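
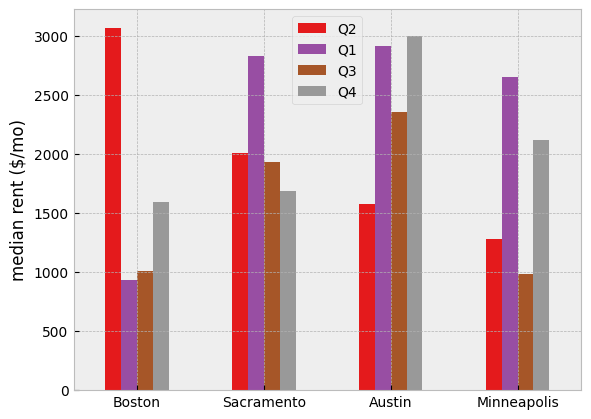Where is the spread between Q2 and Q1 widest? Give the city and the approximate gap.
Boston: Q2 ≈ 3000, Q1 ≈ 1000 → gap ≈ 2000. Next-largest (Minneapolis) is only ≈ 1000.

Boston, ≈ 2000 $/mo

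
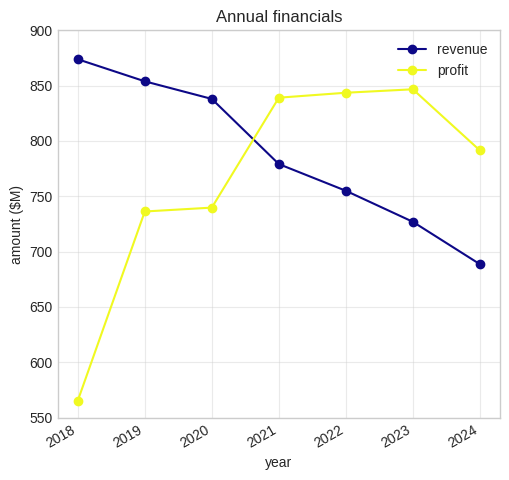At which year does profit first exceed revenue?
2021

2020: profit ≈ 750 vs revenue ≈ 850 (not yet); 2021: profit ≈ 850 vs revenue ≈ 800 (first crossover).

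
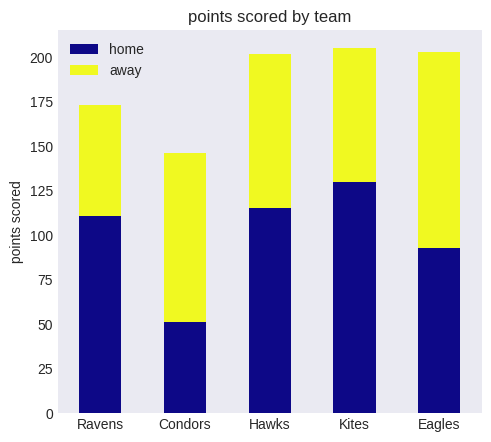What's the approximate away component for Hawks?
away top ≈ 200, bottom ≈ 120; segment ≈ 80.

≈ 80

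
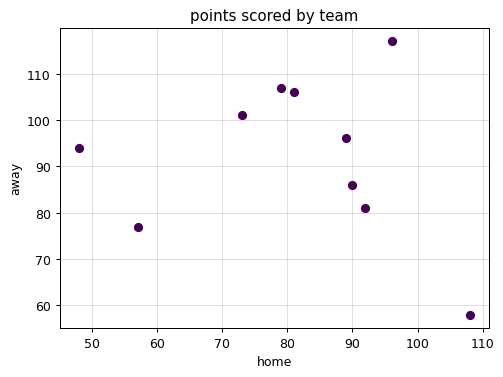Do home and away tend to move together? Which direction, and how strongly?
Points are roughly uncorrelated; weak (|r| ≈ 0.2).

no clear correlation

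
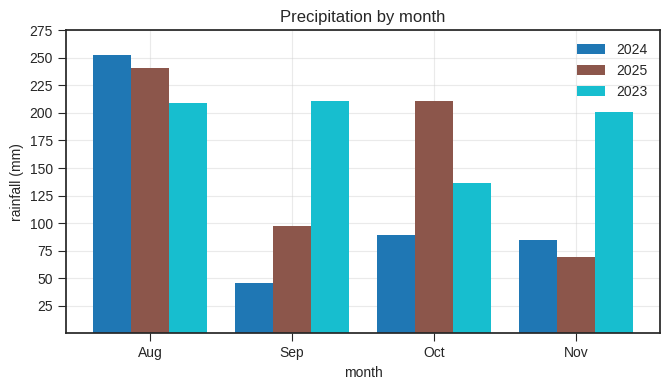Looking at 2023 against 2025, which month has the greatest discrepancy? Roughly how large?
Nov, ≈ 125 mm

Nov: 2023 ≈ 200, 2025 ≈ 75 → gap ≈ 125. Next-largest (Sep) is only ≈ 100.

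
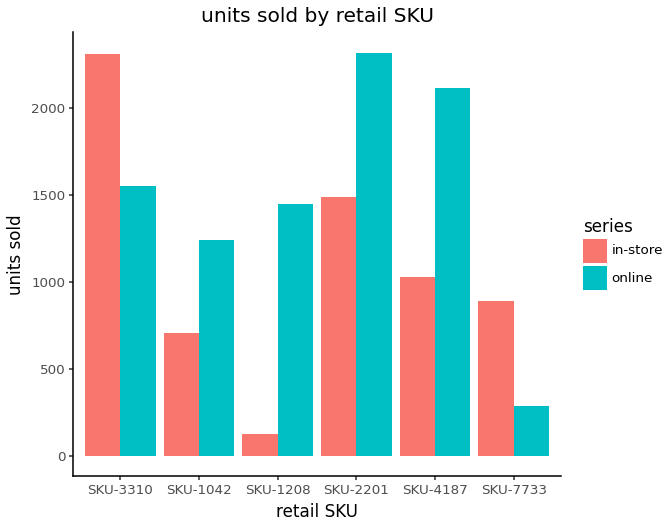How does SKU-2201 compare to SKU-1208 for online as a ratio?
SKU-2201 ≈ 2400, SKU-1208 ≈ 1400; 2400/1400 ≈ 1.71.

≈ 1.71×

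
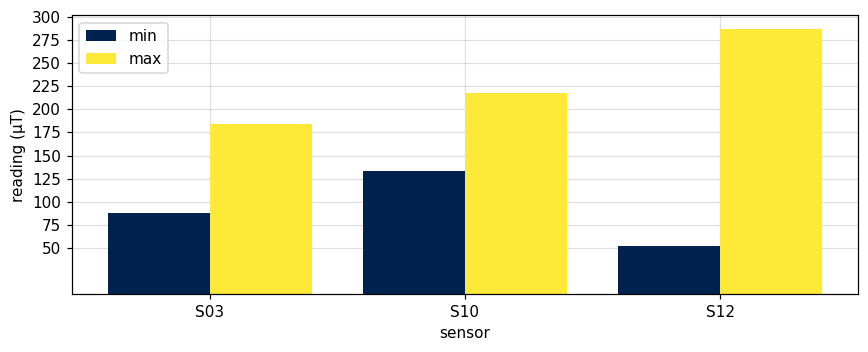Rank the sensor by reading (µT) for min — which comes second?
Top 3 for min: S10 ≈ 125, S03 ≈ 75, S12 ≈ 50.

S03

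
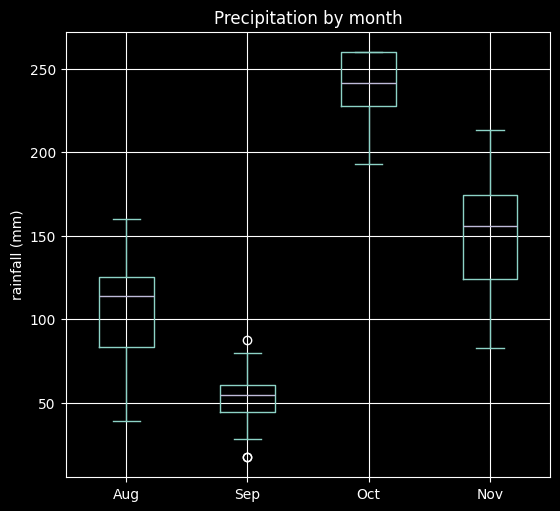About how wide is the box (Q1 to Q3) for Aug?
Q3 ≈ 120, Q1 ≈ 80; IQR ≈ 40.

≈ 40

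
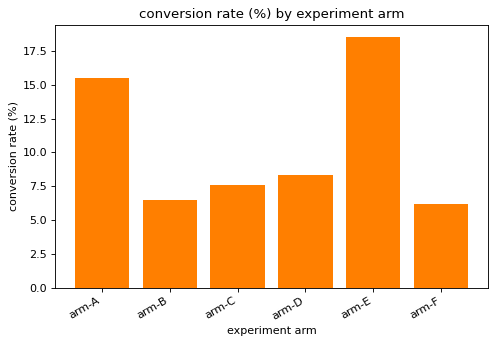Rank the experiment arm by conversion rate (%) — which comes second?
Top 3: arm-E ≈ 18, arm-A ≈ 16, arm-D ≈ 8.

arm-A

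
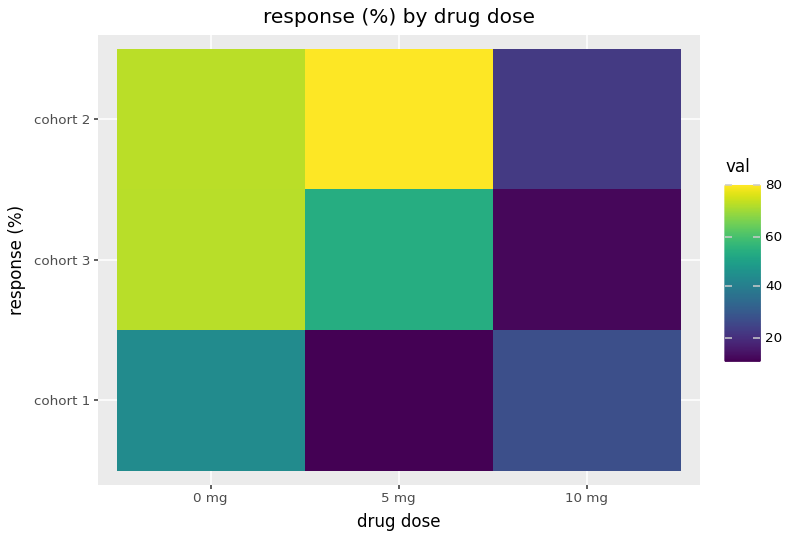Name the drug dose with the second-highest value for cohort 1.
10 mg

Top 3 for cohort 1: 0 mg ≈ 40, 10 mg ≈ 30, 5 mg ≈ 10.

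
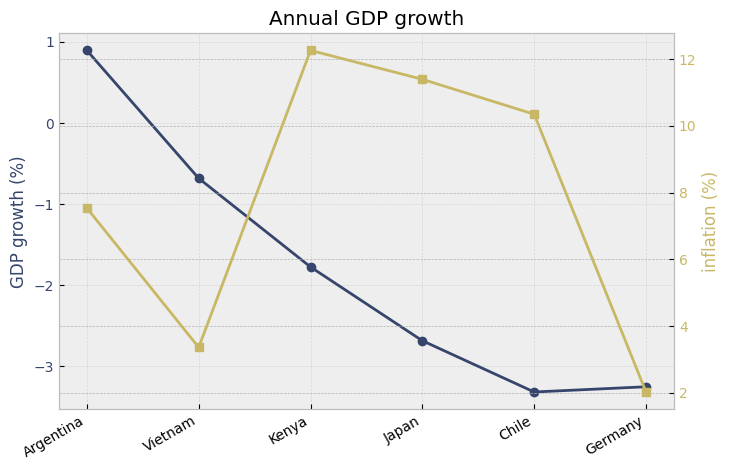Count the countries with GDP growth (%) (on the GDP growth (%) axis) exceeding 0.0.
1

Above 0.0: Argentina.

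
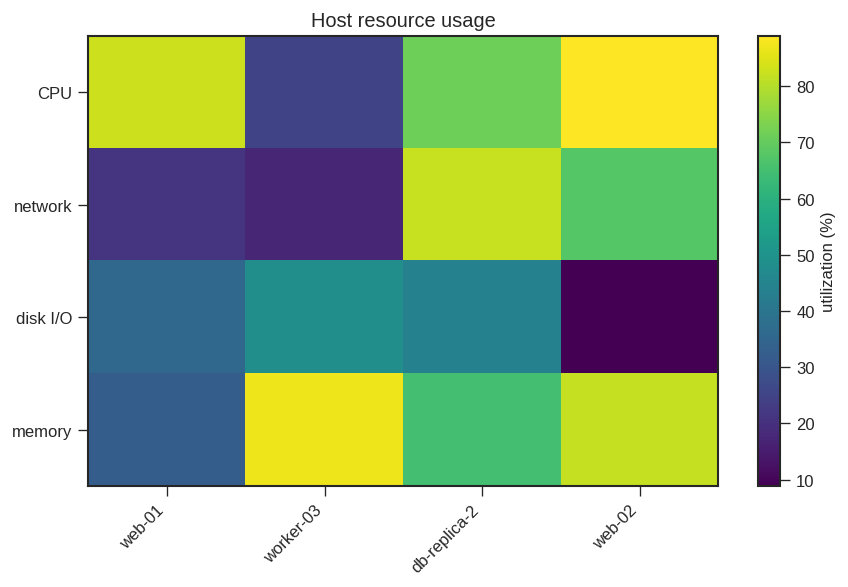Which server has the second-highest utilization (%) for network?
web-02

Top 3 for network: db-replica-2 ≈ 80, web-02 ≈ 70, web-01 ≈ 20.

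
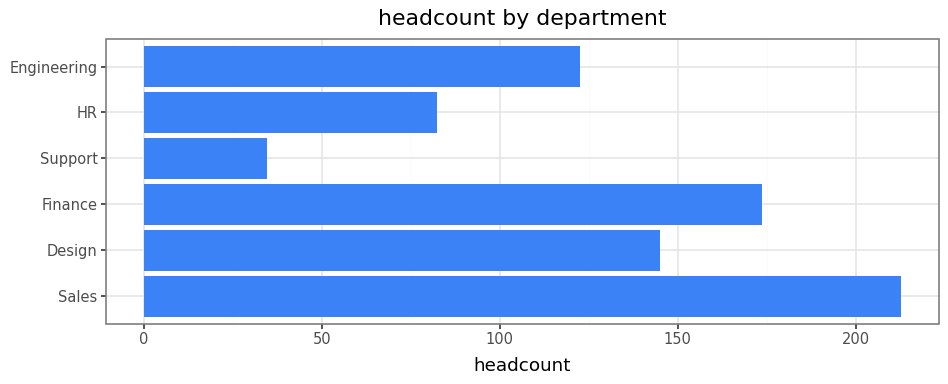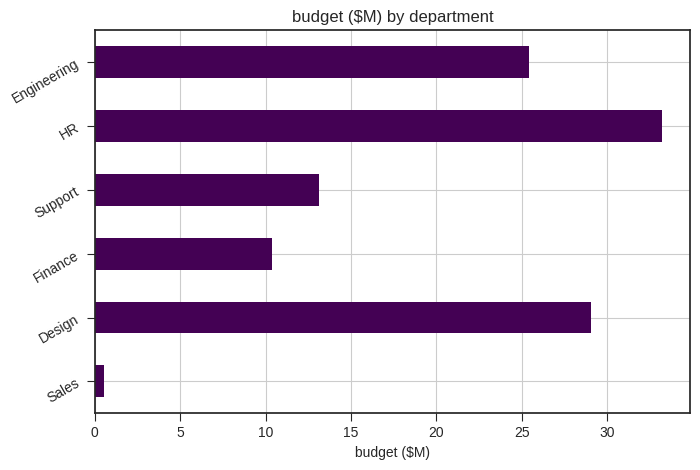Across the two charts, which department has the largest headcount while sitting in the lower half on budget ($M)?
Sales

Chart 2 median budget ($M) ≈ 20; below-median departments: Sales, Finance, Support. Among those, Sales has the highest headcount (≈ 220).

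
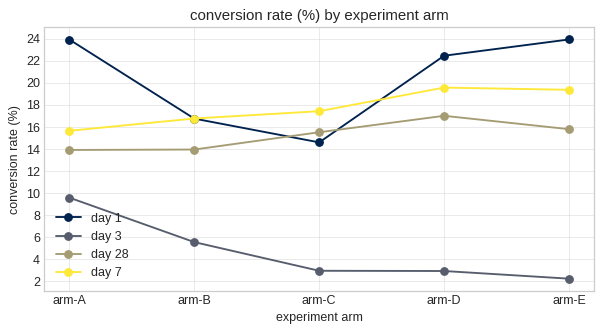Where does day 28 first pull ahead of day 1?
arm-B: day 28 ≈ 14 vs day 1 ≈ 16 (not yet); arm-C: day 28 ≈ 16 vs day 1 ≈ 14 (first crossover).

arm-C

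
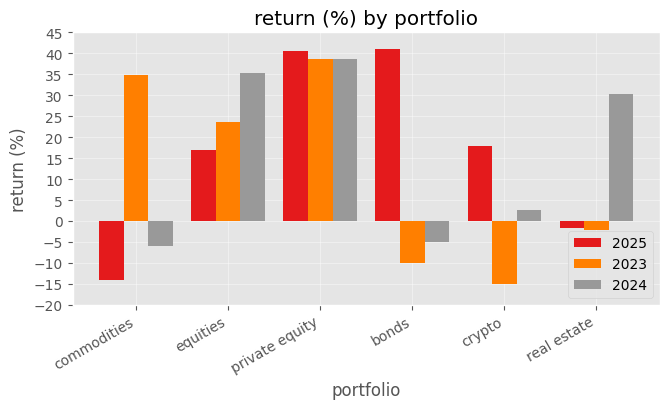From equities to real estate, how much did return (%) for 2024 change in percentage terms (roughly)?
equities ≈ 35, real estate ≈ 30; (30 − 35) / 35 ≈ -14.3%.

≈ -14.3%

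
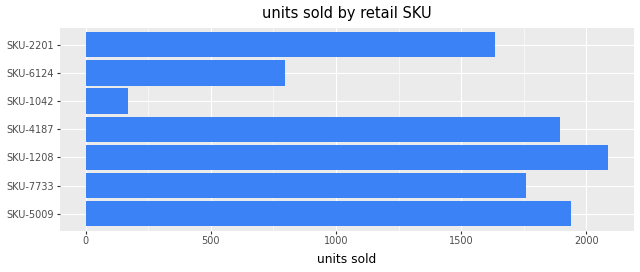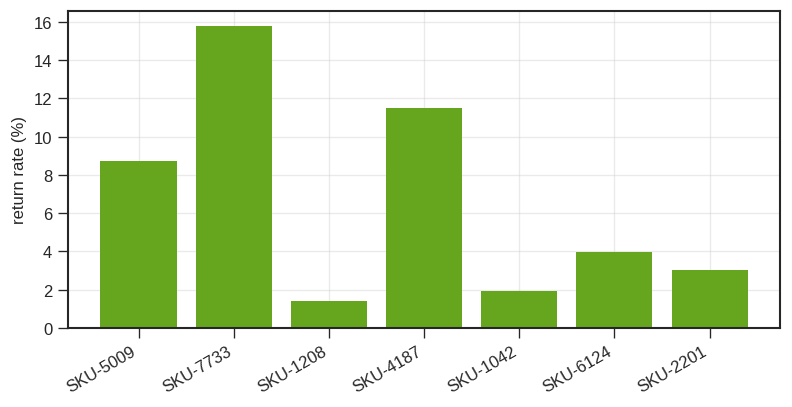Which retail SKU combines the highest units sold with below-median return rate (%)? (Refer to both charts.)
Chart 2 median return rate (%) ≈ 4; below-median retail SKUs: SKU-1208, SKU-1042, SKU-2201. Among those, SKU-1208 has the highest units sold (≈ 2000).

SKU-1208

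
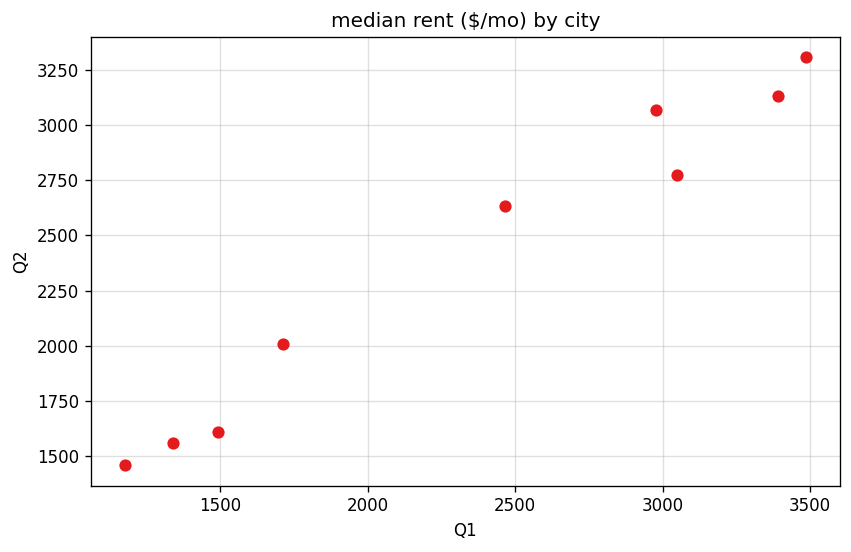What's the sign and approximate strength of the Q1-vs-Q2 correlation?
Points are positively correlated; strong (|r| ≈ 1.0).

positive, strong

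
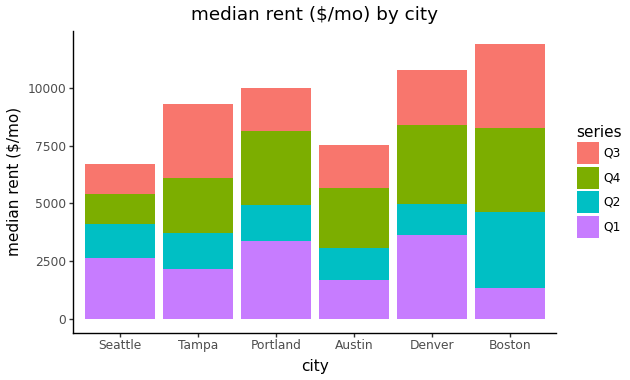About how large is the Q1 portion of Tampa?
Q1 top ≈ 2000, bottom ≈ 0; segment ≈ 2000.

≈ 2000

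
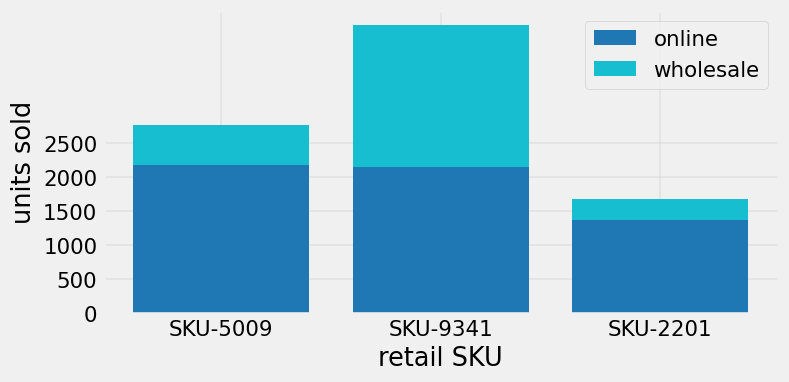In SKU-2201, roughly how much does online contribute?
online top ≈ 1500, bottom ≈ 0; segment ≈ 1500.

≈ 1500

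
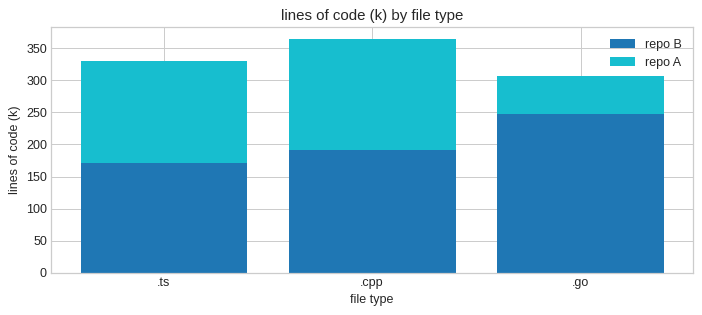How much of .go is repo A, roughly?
≈ 50

repo A top ≈ 300, bottom ≈ 250; segment ≈ 50.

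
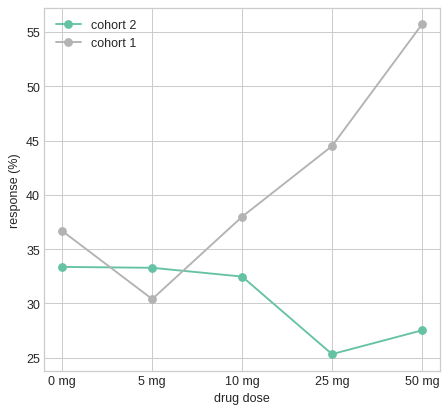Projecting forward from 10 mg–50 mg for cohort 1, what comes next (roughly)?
≈ 62.5

Last three: 40, 45, 55 → slope ≈ 7.5/step → next ≈ 62.5.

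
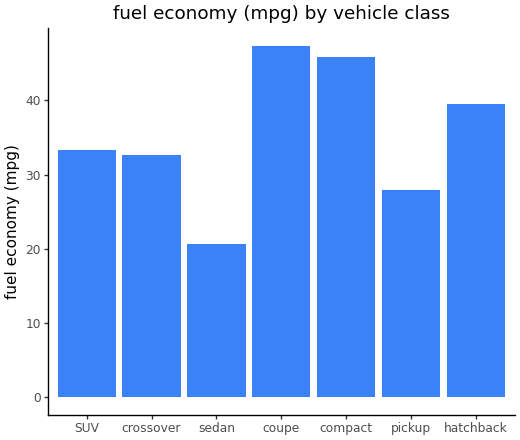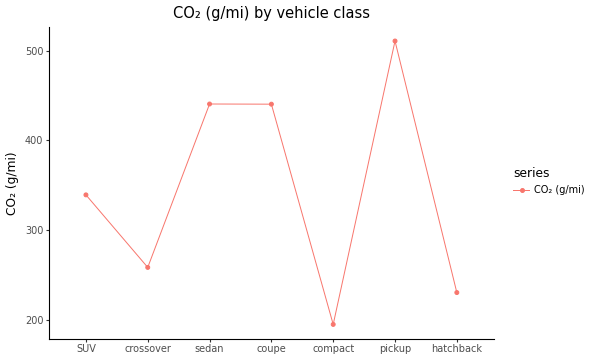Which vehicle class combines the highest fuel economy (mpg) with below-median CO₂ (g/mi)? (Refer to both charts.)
Chart 2 median CO₂ (g/mi) ≈ 350; below-median vehicle classes: crossover, compact, hatchback. Among those, compact has the highest fuel economy (mpg) (≈ 45).

compact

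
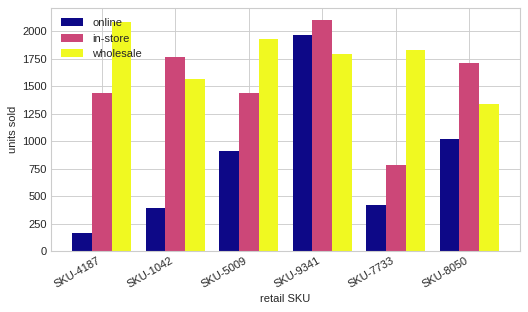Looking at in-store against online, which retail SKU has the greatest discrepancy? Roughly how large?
SKU-1042, ≈ 1400

SKU-1042: in-store ≈ 1800, online ≈ 400 → gap ≈ 1400. Next-largest (SKU-4187) is only ≈ 1200.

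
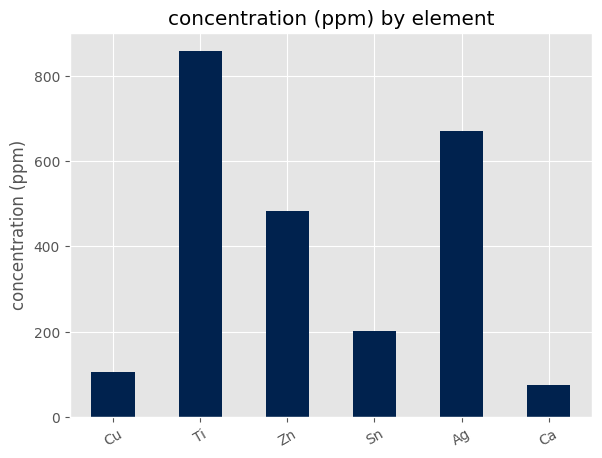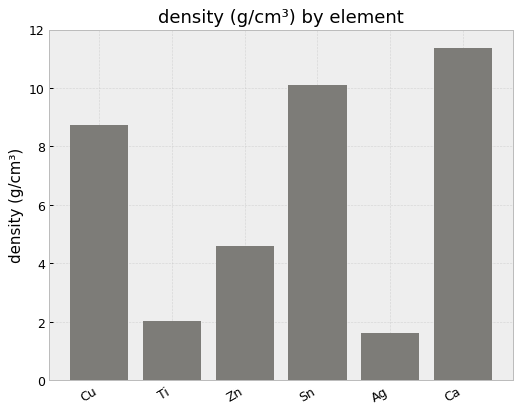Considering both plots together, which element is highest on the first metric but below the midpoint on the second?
Ti

Chart 2 median density (g/cm³) ≈ 6; below-median elements: Ti, Zn, Ag. Among those, Ti has the highest concentration (ppm) (≈ 900).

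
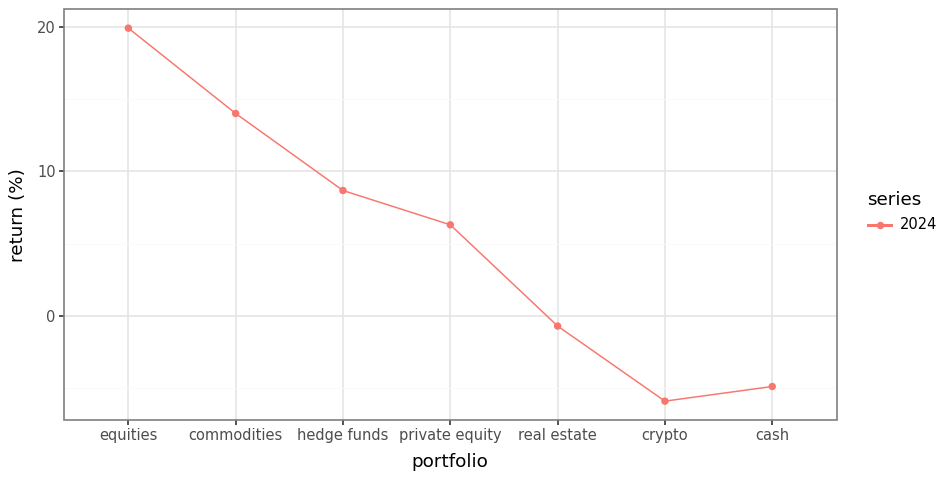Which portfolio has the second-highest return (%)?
commodities

Top 3: equities ≈ 20, commodities ≈ 15, hedge funds ≈ 10.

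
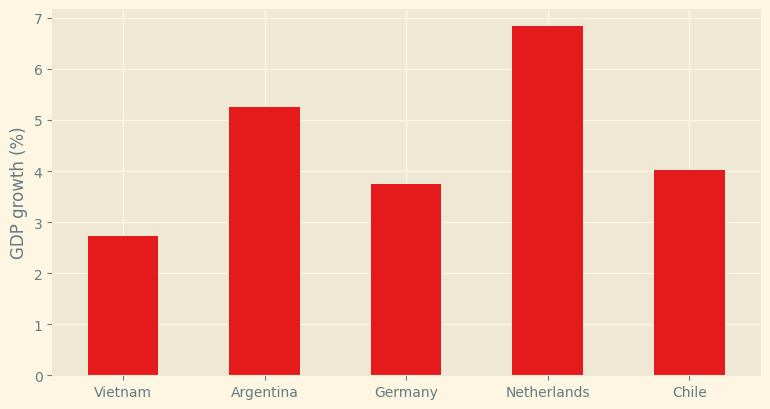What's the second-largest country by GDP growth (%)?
Argentina

Top 3: Netherlands ≈ 7, Argentina ≈ 5, Chile ≈ 4.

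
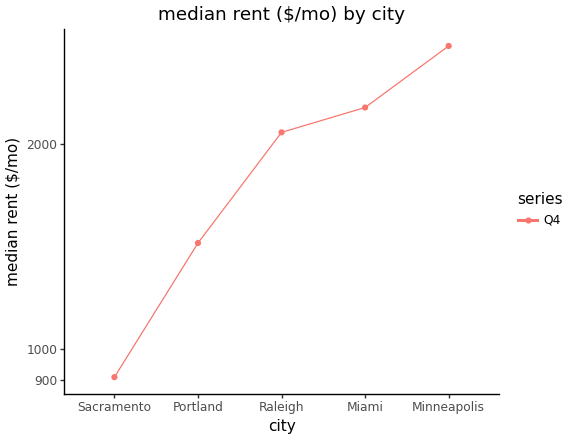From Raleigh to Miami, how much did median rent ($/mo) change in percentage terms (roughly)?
≈ +10%

Raleigh ≈ 2000, Miami ≈ 2200; (2200 − 2000) / 2000 ≈ +10%.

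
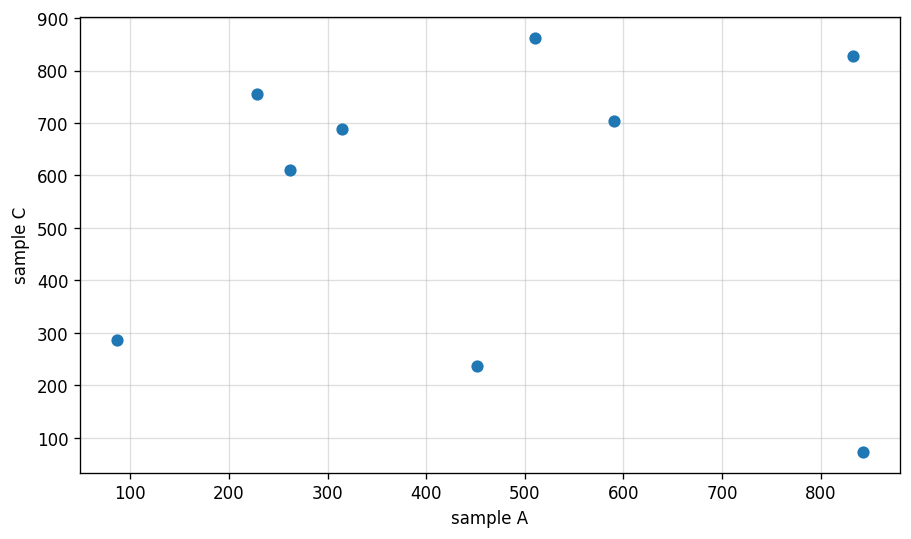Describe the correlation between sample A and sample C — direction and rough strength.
no clear correlation

Points are roughly uncorrelated; weak (|r| ≈ 0.0).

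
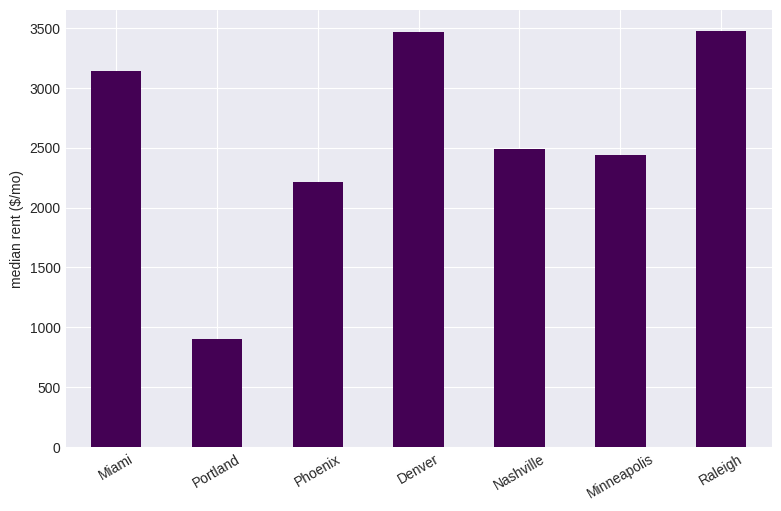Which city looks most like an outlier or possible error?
Portland

Portland ≈ 1000; the rest sit between ≈ 2000 and ≈ 3500.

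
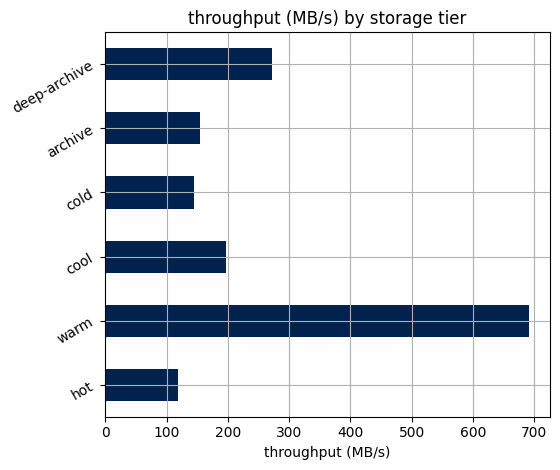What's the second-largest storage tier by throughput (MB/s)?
Top 3: warm ≈ 700, deep-archive ≈ 300, cool ≈ 200.

deep-archive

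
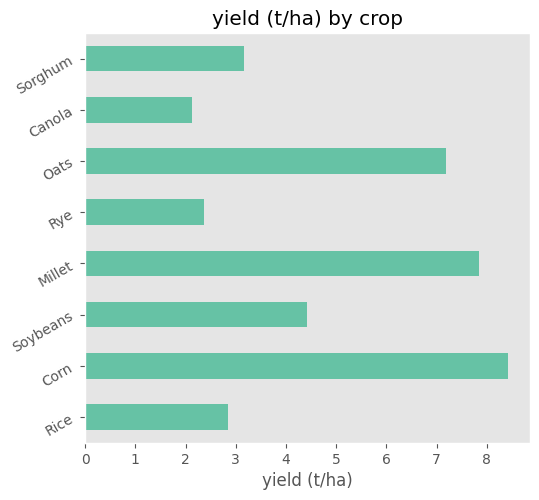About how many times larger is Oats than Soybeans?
≈ 1.75×

Oats ≈ 7, Soybeans ≈ 4; 7/4 ≈ 1.75.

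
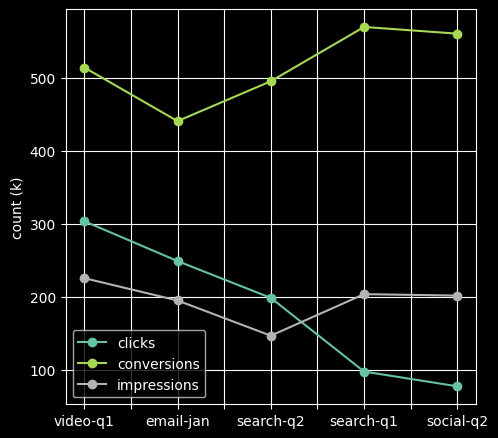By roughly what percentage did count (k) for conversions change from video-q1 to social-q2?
video-q1 ≈ 500, social-q2 ≈ 550; (550 − 500) / 500 ≈ +10%.

≈ +10%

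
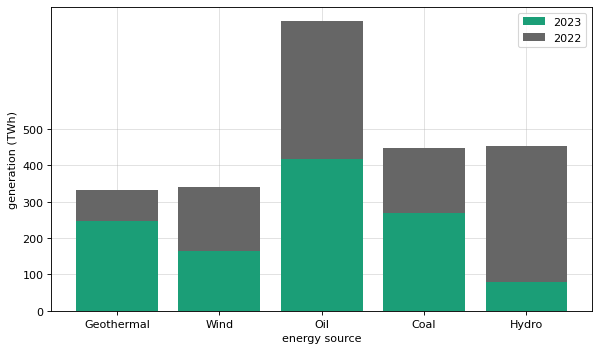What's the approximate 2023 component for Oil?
2023 top ≈ 400, bottom ≈ 0; segment ≈ 400.

≈ 400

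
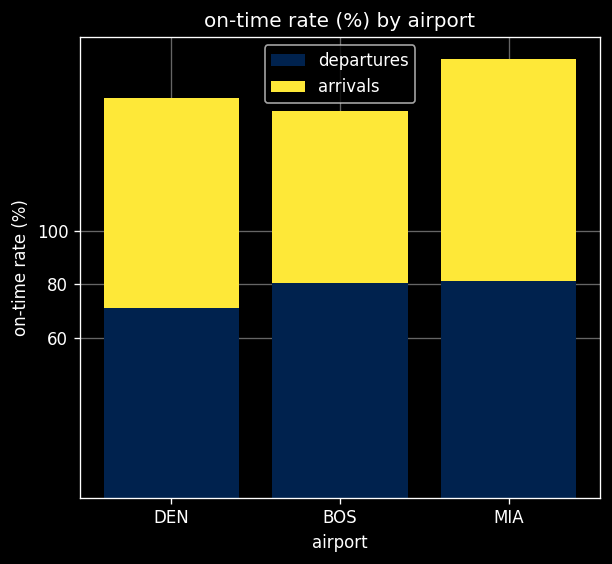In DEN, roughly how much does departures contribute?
≈ 80

departures top ≈ 80, bottom ≈ 0; segment ≈ 80.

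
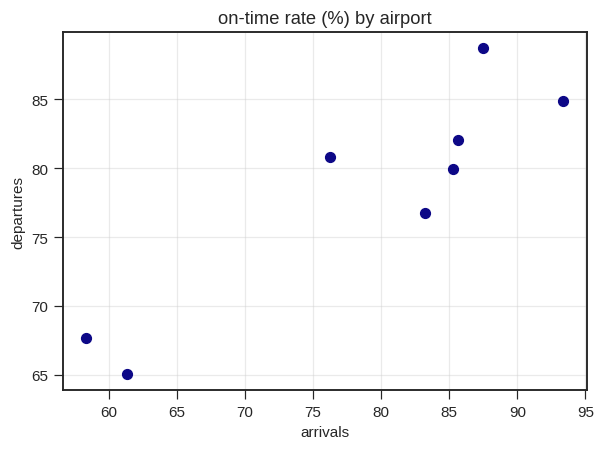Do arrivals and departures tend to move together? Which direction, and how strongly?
positive, strong

Points are positively correlated; strong (|r| ≈ 0.9).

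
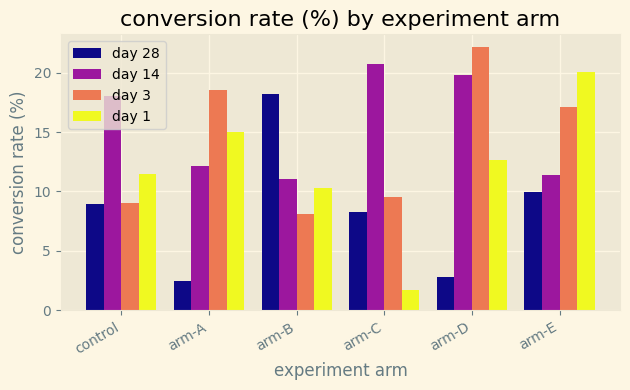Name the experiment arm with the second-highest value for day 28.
arm-E

Top 3 for day 28: arm-B ≈ 18, arm-E ≈ 10, control ≈ 8.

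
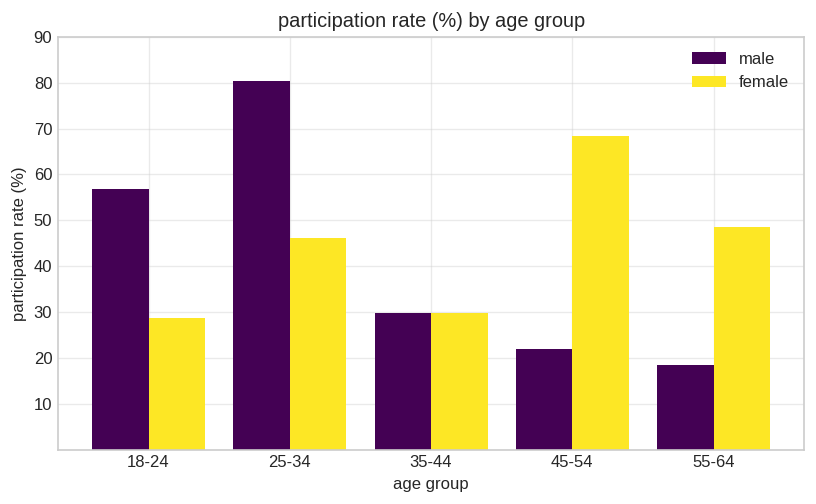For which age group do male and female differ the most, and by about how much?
45-54, ≈ 50 %

45-54: male ≈ 20, female ≈ 70 → gap ≈ 50. Next-largest (25-34) is only ≈ 30.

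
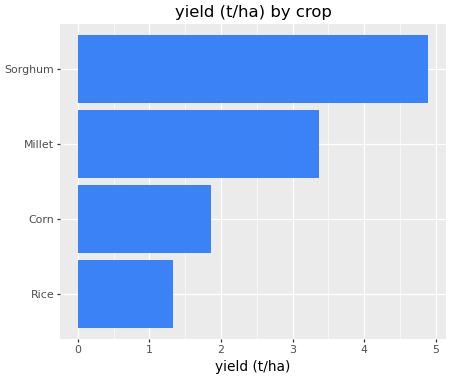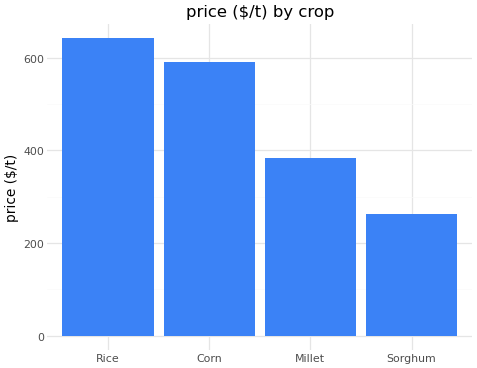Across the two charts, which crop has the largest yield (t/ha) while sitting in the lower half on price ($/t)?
Chart 2 median price ($/t) ≈ 500; below-median crops: Millet, Sorghum. Among those, Sorghum has the highest yield (t/ha) (≈ 5).

Sorghum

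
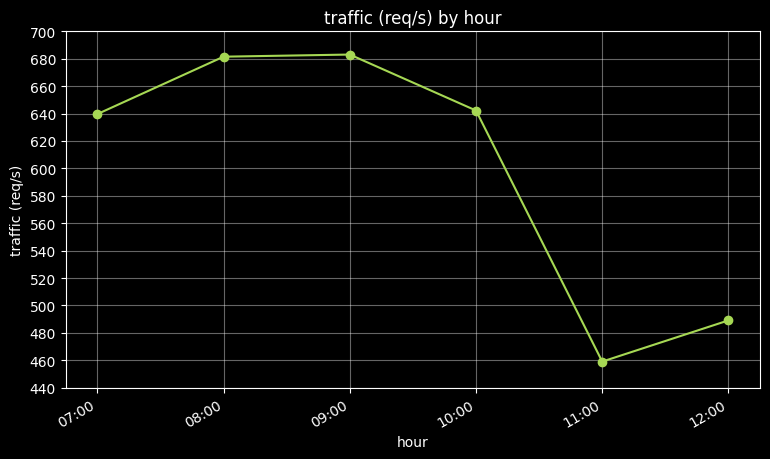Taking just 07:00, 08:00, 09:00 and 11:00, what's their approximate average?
(640 + 680 + 680 + 460) / 4 ≈ 615.

≈ 615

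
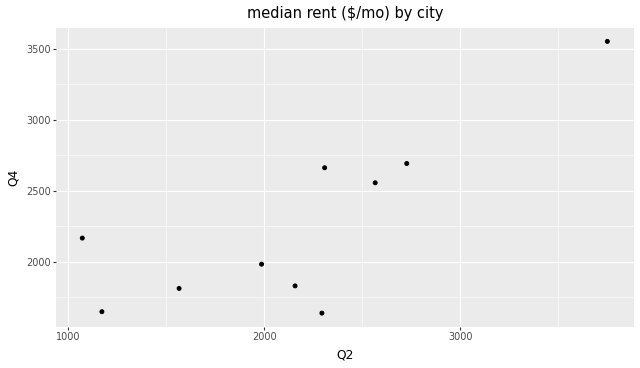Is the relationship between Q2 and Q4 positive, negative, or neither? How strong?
Points are positively correlated; strong (|r| ≈ 0.8).

positive, strong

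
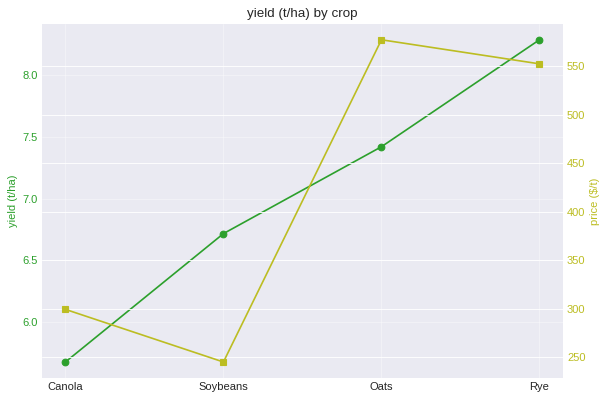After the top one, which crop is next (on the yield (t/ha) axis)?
Top 3 (on the yield (t/ha) axis): Rye ≈ 8.5, Oats ≈ 7.5, Soybeans ≈ 6.5.

Oats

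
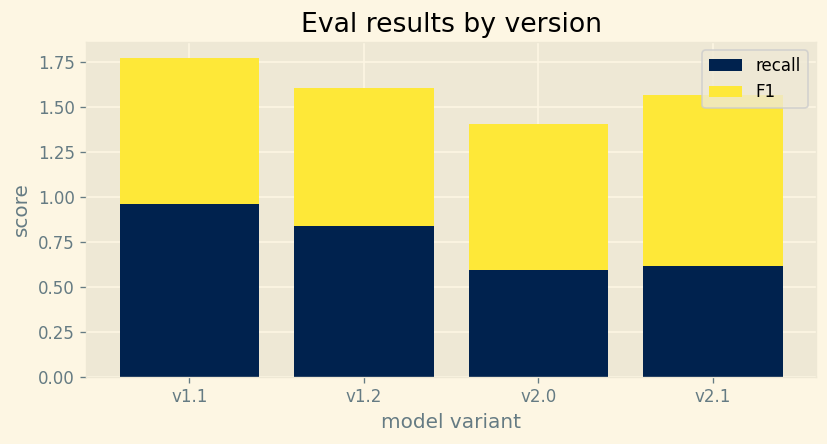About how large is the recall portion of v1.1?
≈ 1.0

recall top ≈ 1.0, bottom ≈ 0.0; segment ≈ 1.0.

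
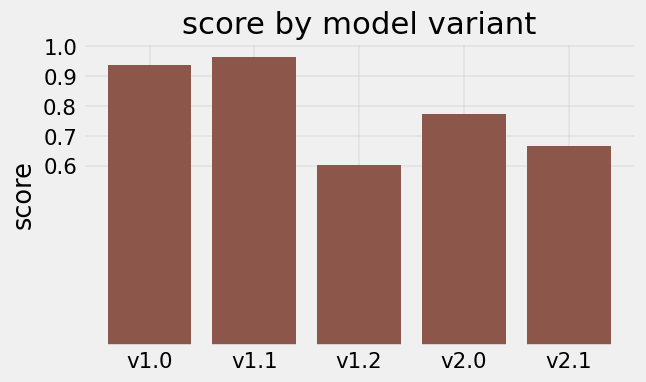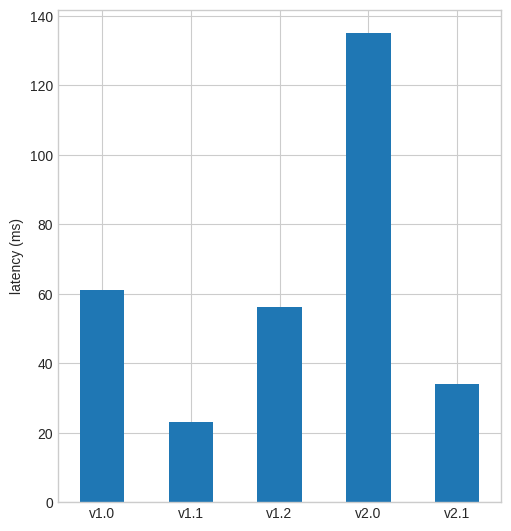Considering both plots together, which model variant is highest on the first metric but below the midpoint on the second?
Chart 2 median latency (ms) ≈ 60; below-median model variants: v1.1, v2.1. Among those, v1.1 has the highest score (≈ 1).

v1.1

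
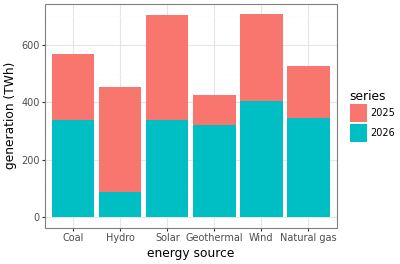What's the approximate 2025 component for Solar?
≈ 400

2025 top ≈ 700, bottom ≈ 300; segment ≈ 400.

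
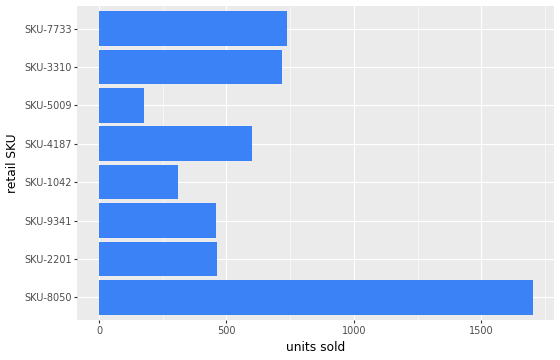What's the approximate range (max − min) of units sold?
≈ 1600

Max SKU-8050 ≈ 1800, min SKU-5009 ≈ 200; range ≈ 1600.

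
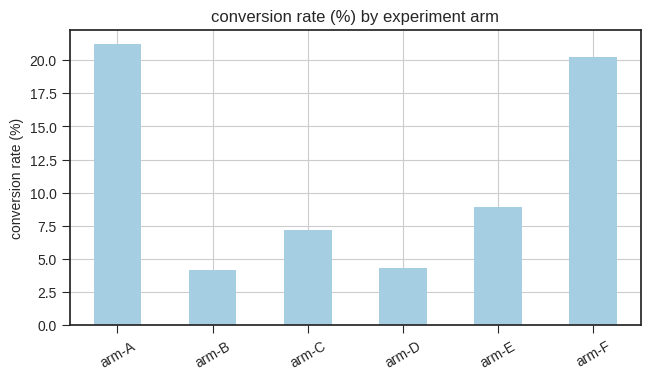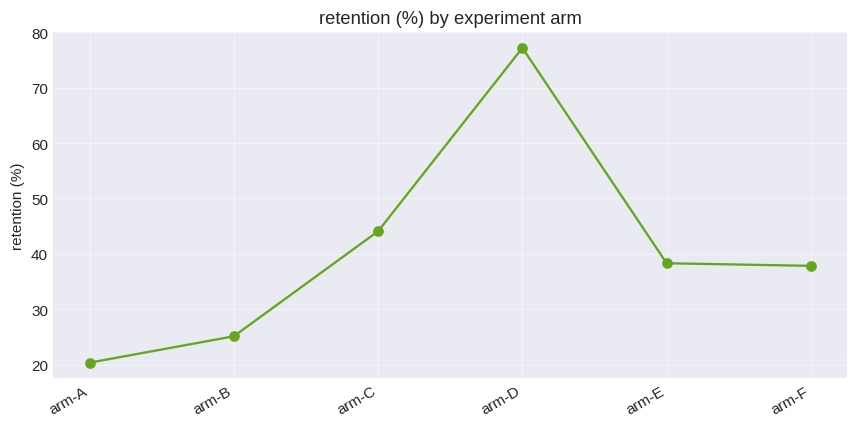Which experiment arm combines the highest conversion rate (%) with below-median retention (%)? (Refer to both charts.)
arm-A

Chart 2 median retention (%) ≈ 40; below-median experiment arms: arm-A, arm-B, arm-F. Among those, arm-A has the highest conversion rate (%) (≈ 22).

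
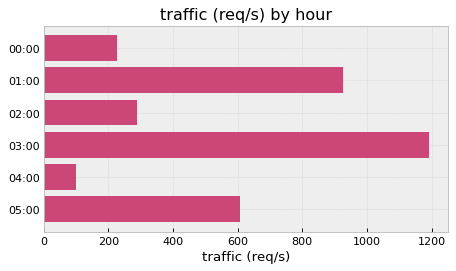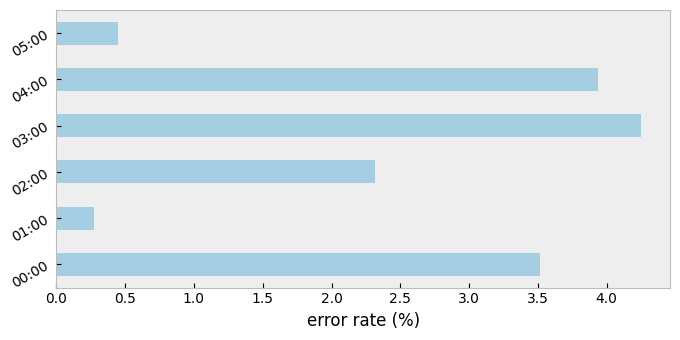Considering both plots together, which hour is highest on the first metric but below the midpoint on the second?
Chart 2 median error rate (%) ≈ 3; below-median hours: 01:00, 02:00, 05:00. Among those, 01:00 has the highest traffic (req/s) (≈ 1000).

01:00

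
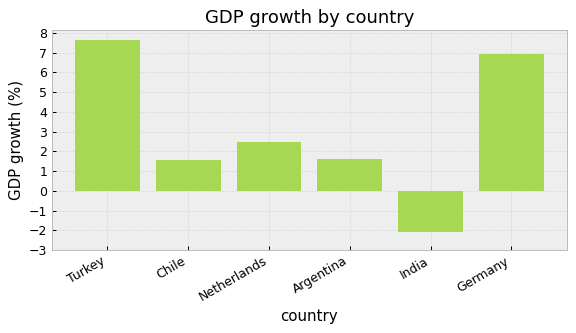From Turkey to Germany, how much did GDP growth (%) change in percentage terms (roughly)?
Turkey ≈ 8, Germany ≈ 7; (7 − 8) / 8 ≈ -12.5%.

≈ -12.5%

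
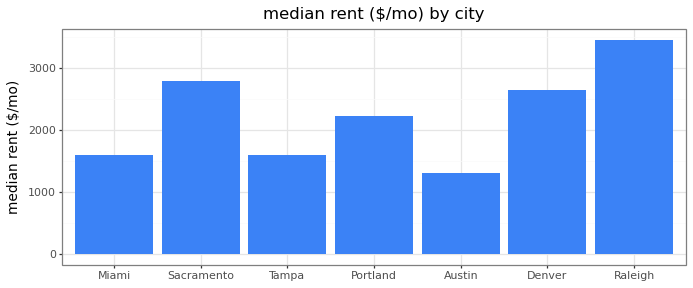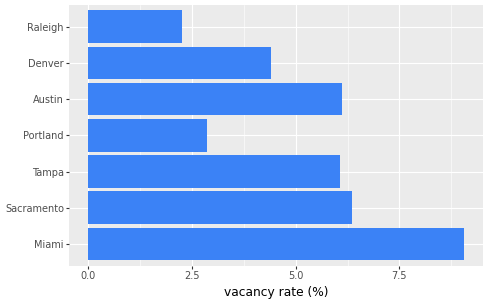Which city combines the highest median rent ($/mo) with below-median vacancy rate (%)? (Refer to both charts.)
Chart 2 median vacancy rate (%) ≈ 6; below-median cities: Portland, Denver, Raleigh. Among those, Raleigh has the highest median rent ($/mo) (≈ 3500).

Raleigh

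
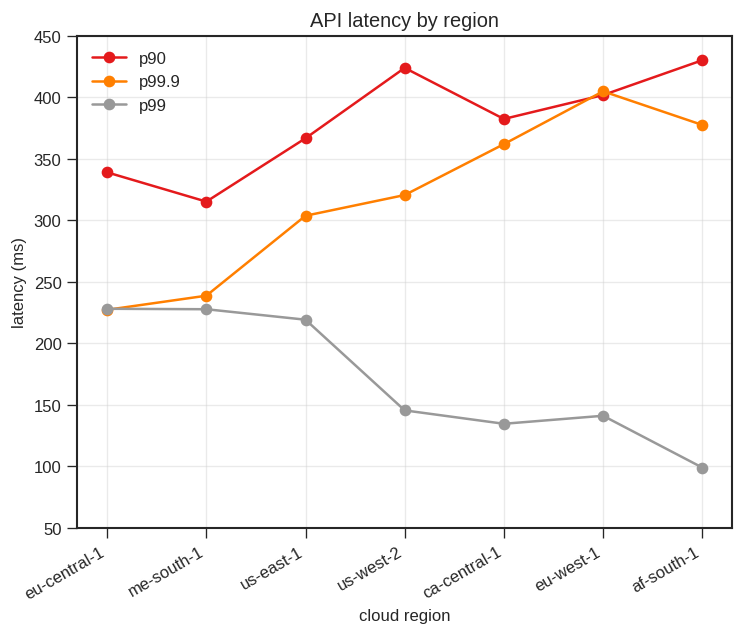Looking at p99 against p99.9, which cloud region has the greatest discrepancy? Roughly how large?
af-south-1, ≈ 300 ms

af-south-1: p99 ≈ 100, p99.9 ≈ 400 → gap ≈ 300. Next-largest (eu-west-1) is only ≈ 250.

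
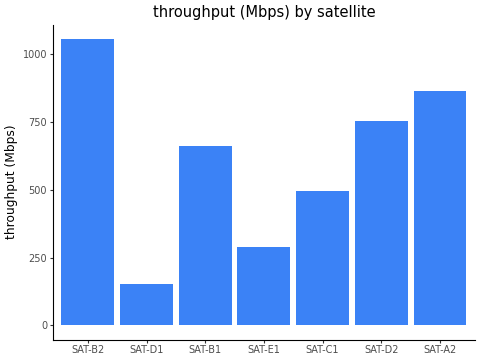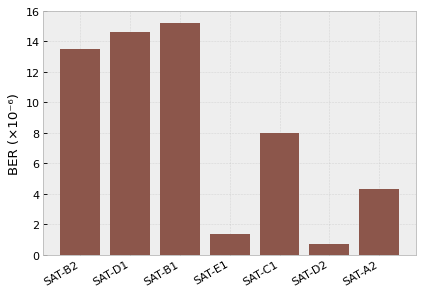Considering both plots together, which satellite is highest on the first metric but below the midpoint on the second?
Chart 2 median BER (×10⁻⁶) ≈ 8; below-median satellites: SAT-E1, SAT-D2, SAT-A2. Among those, SAT-A2 has the highest throughput (Mbps) (≈ 900).

SAT-A2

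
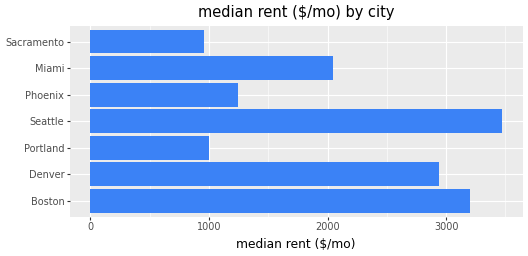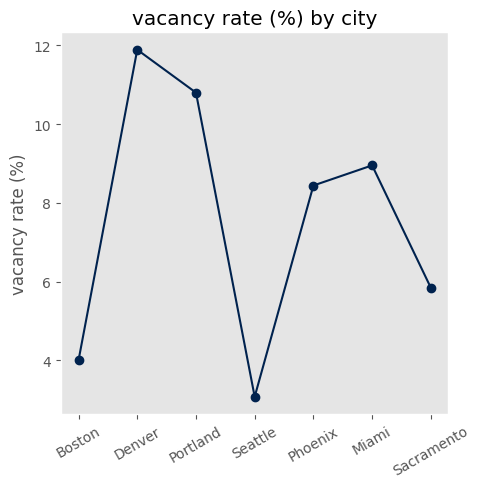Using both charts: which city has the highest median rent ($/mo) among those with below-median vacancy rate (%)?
Chart 2 median vacancy rate (%) ≈ 8; below-median cities: Boston, Seattle, Sacramento. Among those, Seattle has the highest median rent ($/mo) (≈ 3500).

Seattle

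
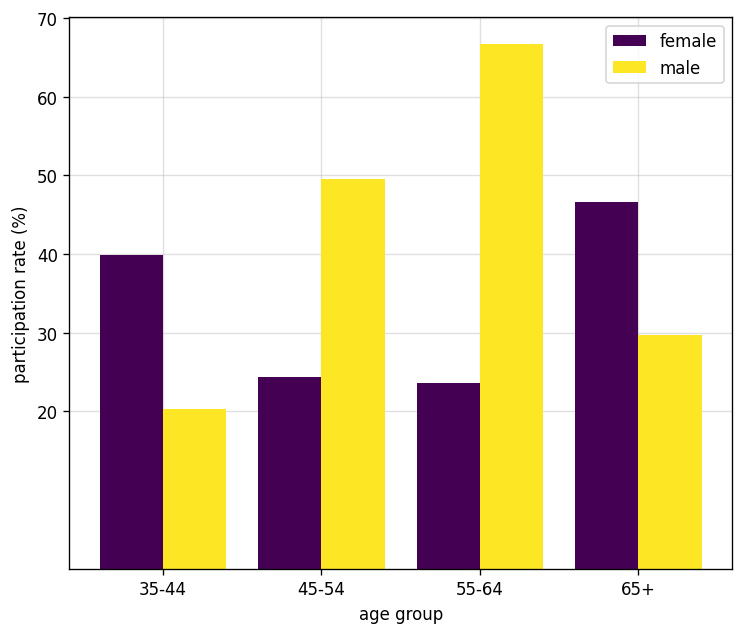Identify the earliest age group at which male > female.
45-54

35-44: male ≈ 20 vs female ≈ 40 (not yet); 45-54: male ≈ 50 vs female ≈ 20 (first crossover).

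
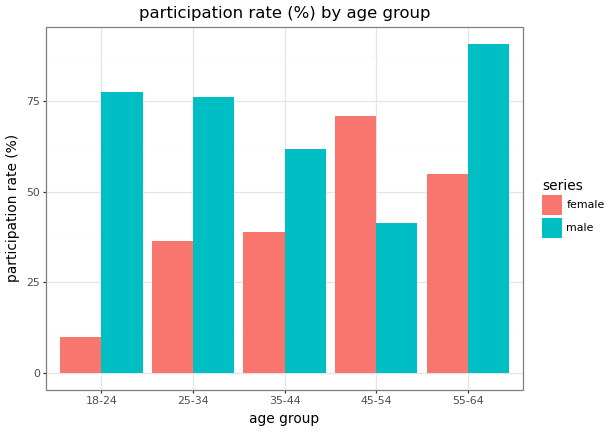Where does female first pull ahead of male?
45-54

35-44: female ≈ 40 vs male ≈ 60 (not yet); 45-54: female ≈ 70 vs male ≈ 40 (first crossover).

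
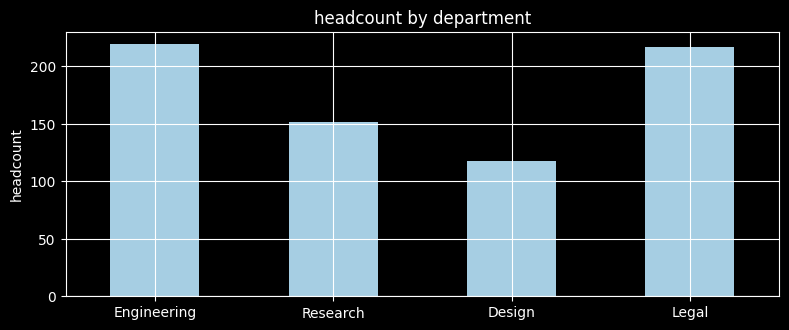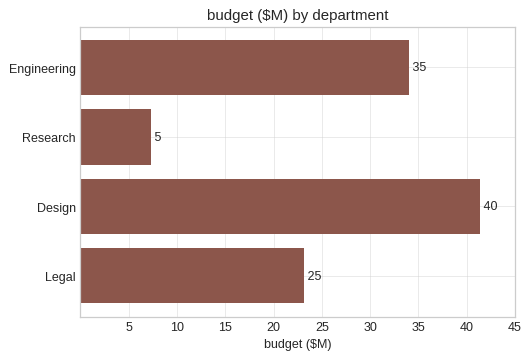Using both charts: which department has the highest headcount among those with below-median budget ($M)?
Legal

Chart 2 median budget ($M) ≈ 30; below-median departments: Research, Legal. Among those, Legal has the highest headcount (≈ 225).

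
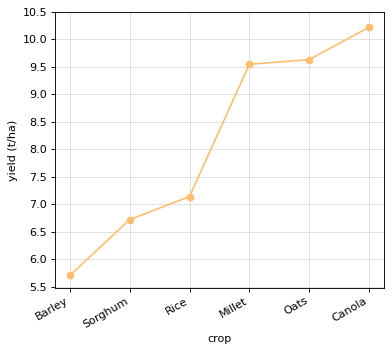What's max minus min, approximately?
Max Canola ≈ 10.0, min Barley ≈ 5.5; range ≈ 4.5.

≈ 4.5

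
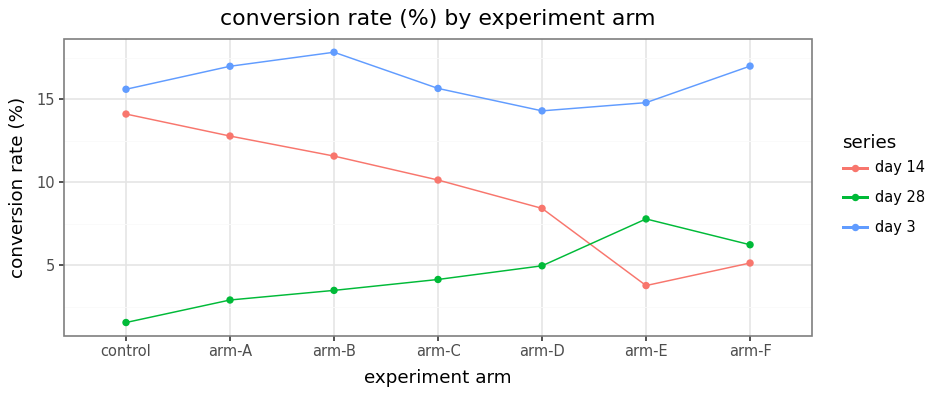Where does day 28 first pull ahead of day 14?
arm-E

arm-D: day 28 ≈ 4 vs day 14 ≈ 8 (not yet); arm-E: day 28 ≈ 8 vs day 14 ≈ 4 (first crossover).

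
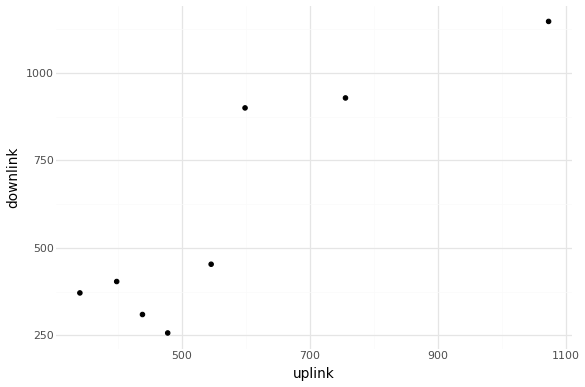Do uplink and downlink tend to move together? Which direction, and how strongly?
Points are positively correlated; strong (|r| ≈ 0.9).

positive, strong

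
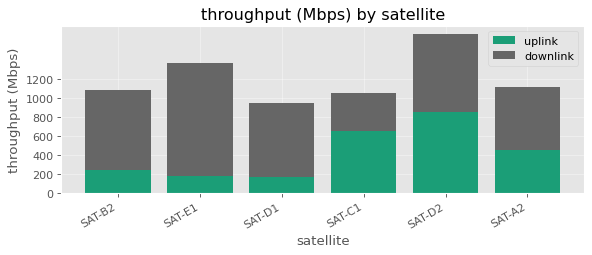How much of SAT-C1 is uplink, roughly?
uplink top ≈ 600, bottom ≈ 0; segment ≈ 600.

≈ 600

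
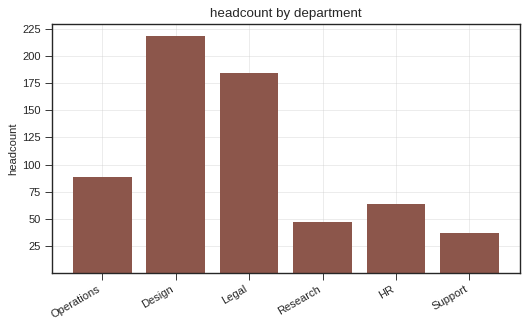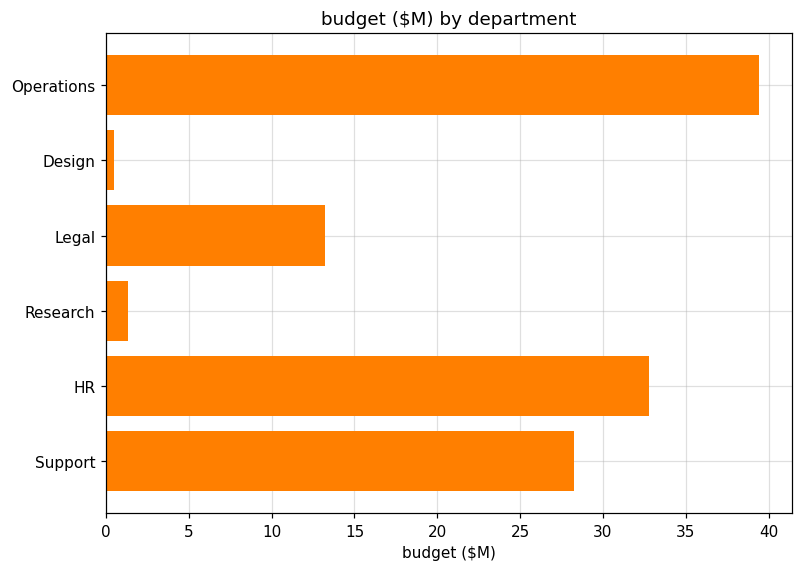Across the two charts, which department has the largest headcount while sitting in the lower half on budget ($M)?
Design

Chart 2 median budget ($M) ≈ 20; below-median departments: Design, Legal, Research. Among those, Design has the highest headcount (≈ 225).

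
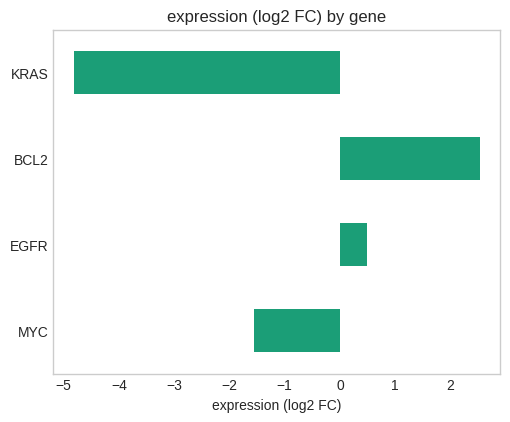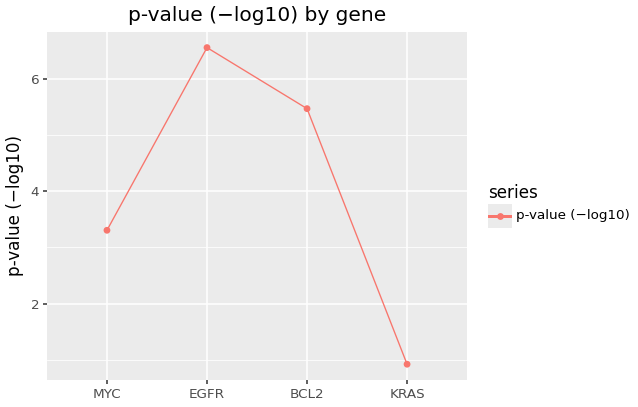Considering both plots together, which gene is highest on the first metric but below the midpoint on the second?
Chart 2 median p-value (−log10) ≈ 4; below-median genes: MYC, KRAS. Among those, MYC has the highest expression (log2 FC) (≈ -1.5).

MYC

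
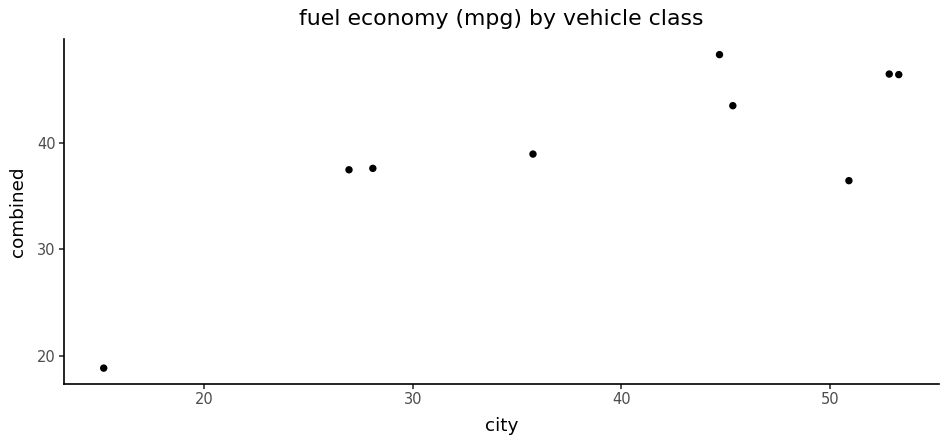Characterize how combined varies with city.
positive, strong

Points are positively correlated; strong (|r| ≈ 0.8).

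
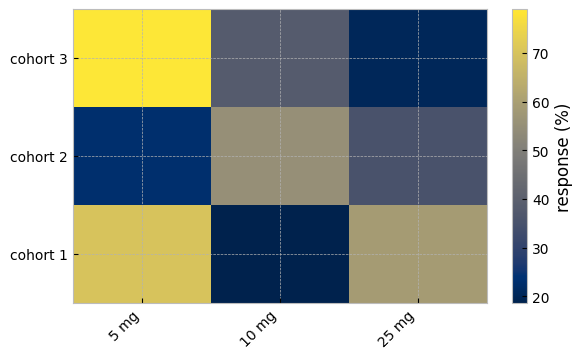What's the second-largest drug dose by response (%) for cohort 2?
25 mg

Top 3 for cohort 2: 10 mg ≈ 60, 25 mg ≈ 40, 5 mg ≈ 20.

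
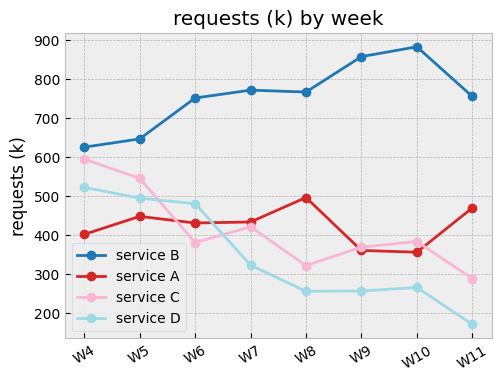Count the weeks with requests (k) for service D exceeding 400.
Above 400: W4, W5, W6.

3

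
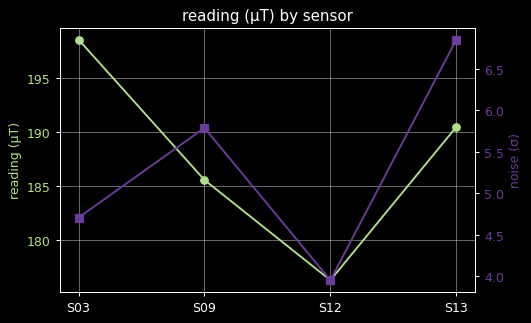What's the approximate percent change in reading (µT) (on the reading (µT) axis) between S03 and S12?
S03 ≈ 198, S12 ≈ 176; (176 − 198) / 198 ≈ -11.1%.

≈ -11.1%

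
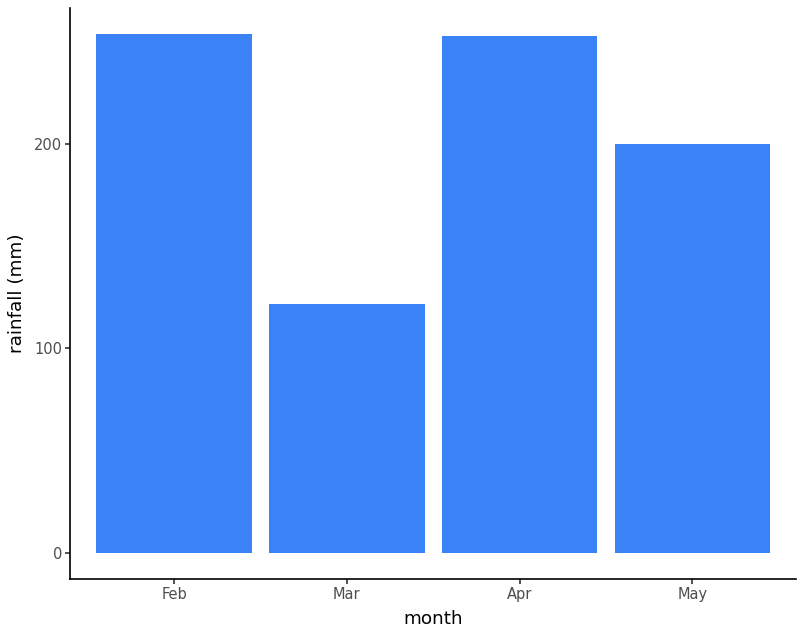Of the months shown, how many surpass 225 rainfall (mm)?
Above 225: Feb, Apr.

2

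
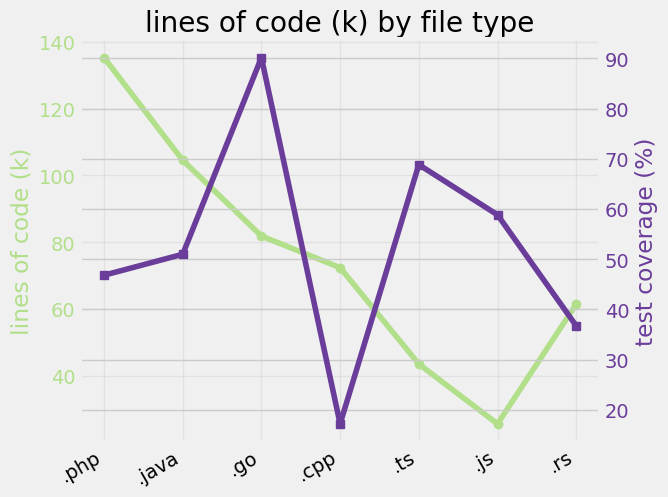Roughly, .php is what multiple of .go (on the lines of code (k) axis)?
≈ 1.75×

.php ≈ 140, .go ≈ 80; 140/80 ≈ 1.75.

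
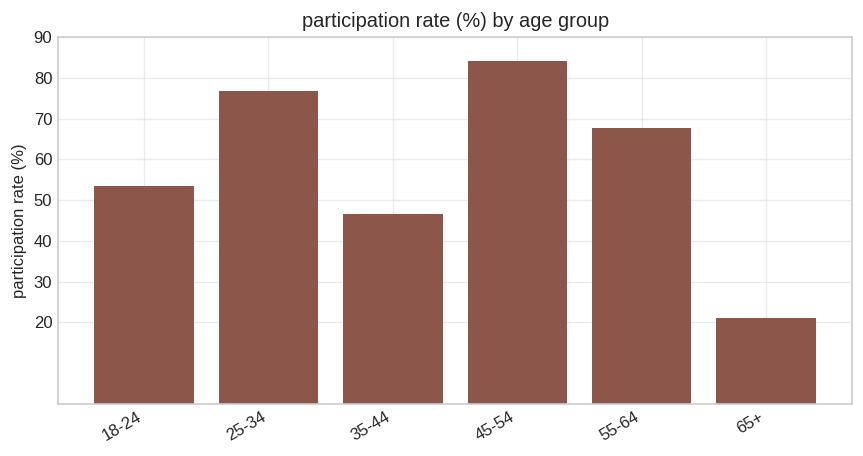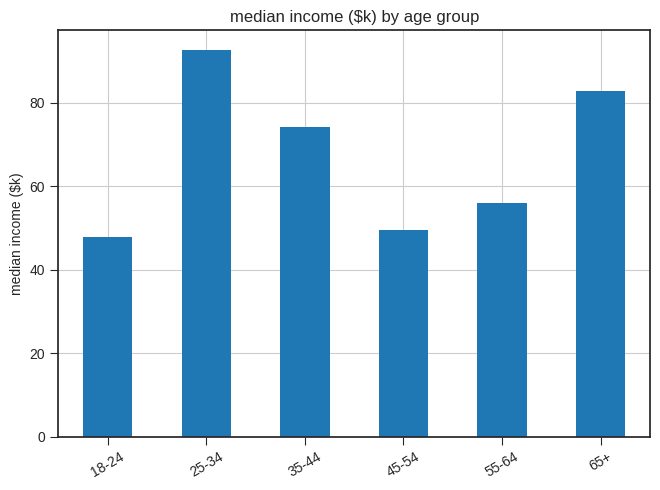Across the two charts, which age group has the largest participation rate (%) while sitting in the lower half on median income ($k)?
Chart 2 median median income ($k) ≈ 70; below-median age groups: 18-24, 45-54, 55-64. Among those, 45-54 has the highest participation rate (%) (≈ 80).

45-54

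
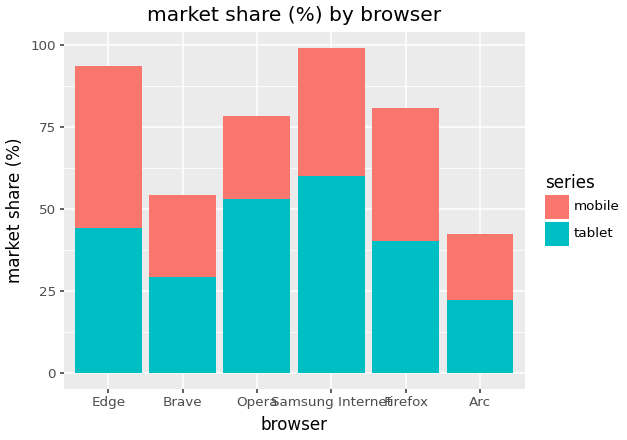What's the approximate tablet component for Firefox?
tablet top ≈ 40, bottom ≈ 0; segment ≈ 40.

≈ 40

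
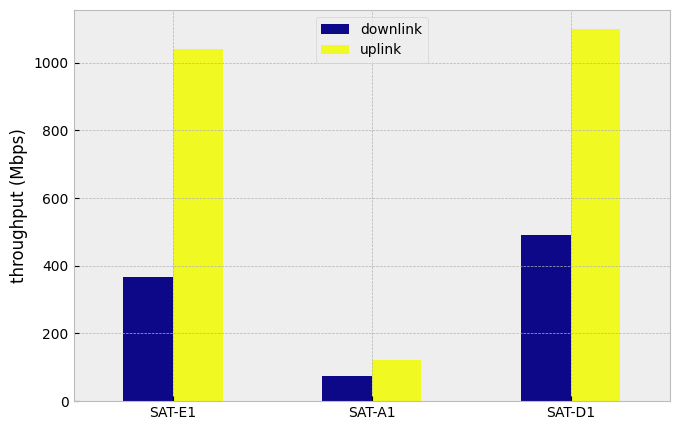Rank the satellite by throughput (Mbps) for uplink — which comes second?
SAT-E1

Top 3 for uplink: SAT-D1 ≈ 1100, SAT-E1 ≈ 1000, SAT-A1 ≈ 100.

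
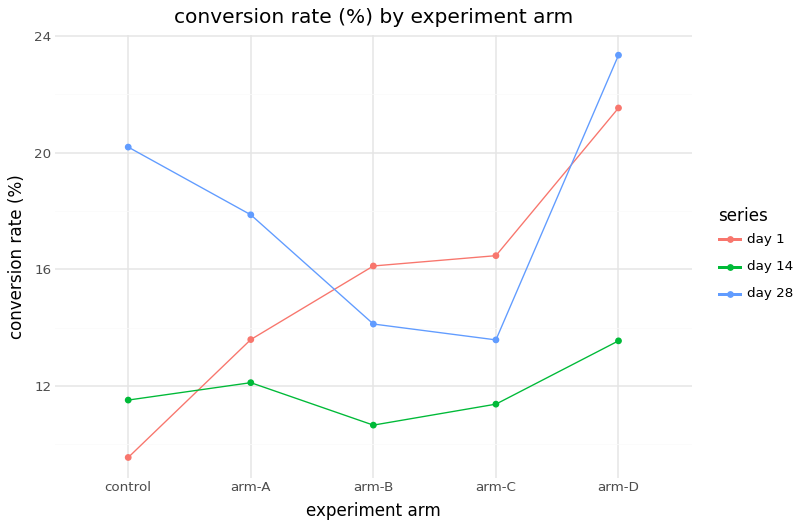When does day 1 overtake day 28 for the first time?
arm-B

arm-A: day 1 ≈ 14 vs day 28 ≈ 18 (not yet); arm-B: day 1 ≈ 16 vs day 28 ≈ 14 (first crossover).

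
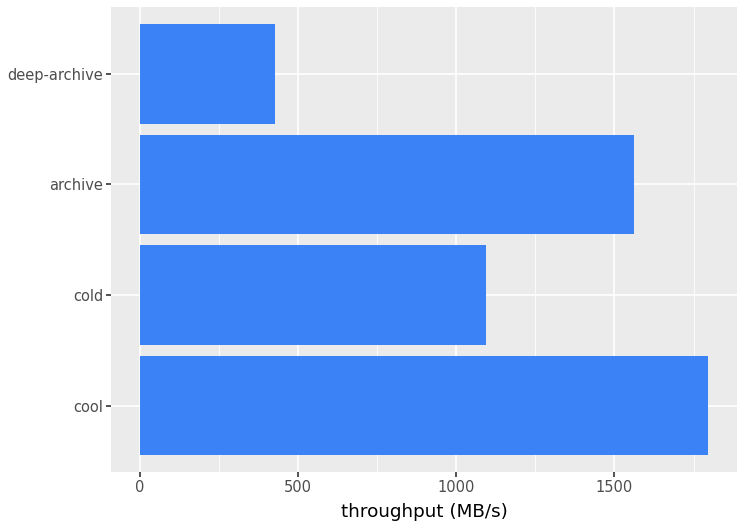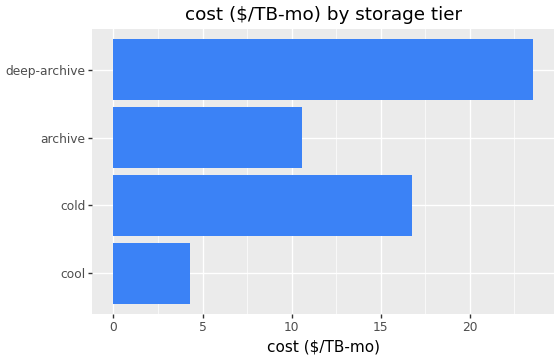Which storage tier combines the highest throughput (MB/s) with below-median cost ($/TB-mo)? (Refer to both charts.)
cool

Chart 2 median cost ($/TB-mo) ≈ 15; below-median storage tiers: cool, archive. Among those, cool has the highest throughput (MB/s) (≈ 1800).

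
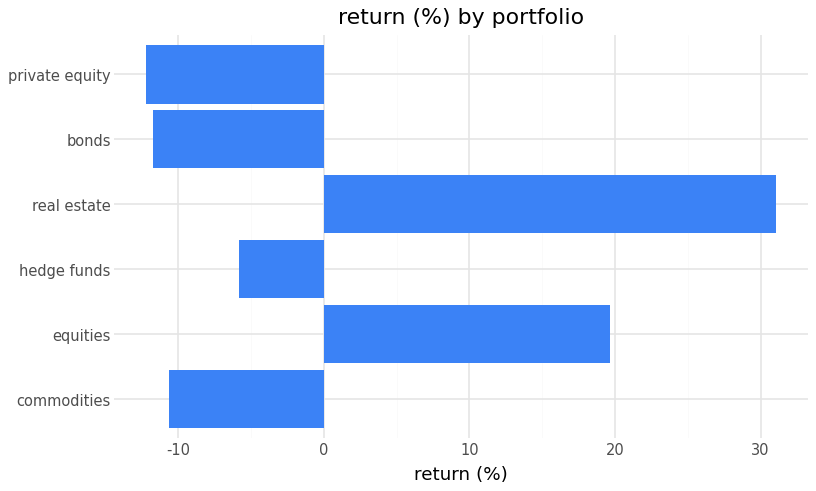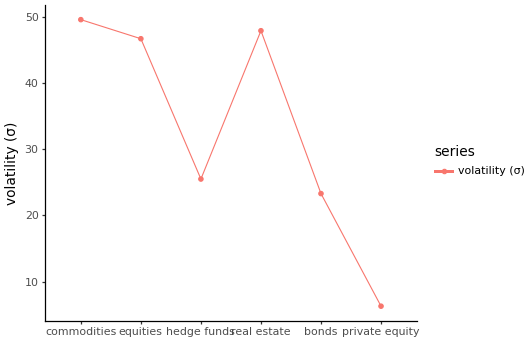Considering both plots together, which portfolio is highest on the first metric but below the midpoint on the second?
Chart 2 median volatility (σ) ≈ 35; below-median portfolios: hedge funds, bonds, private equity. Among those, hedge funds has the highest return (%) (≈ -5).

hedge funds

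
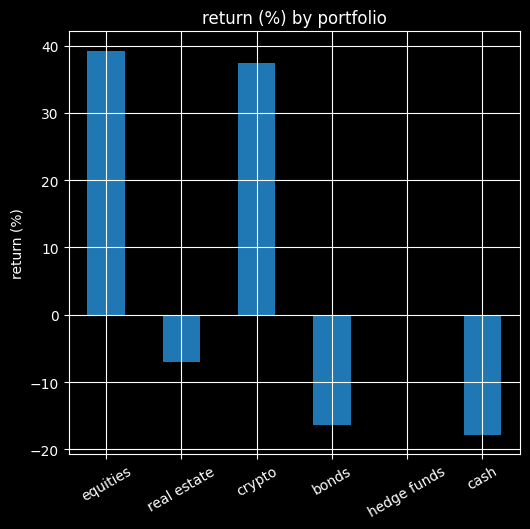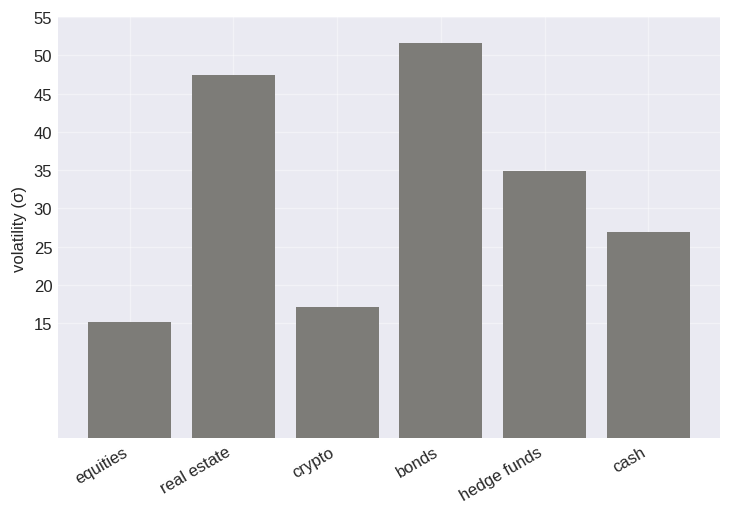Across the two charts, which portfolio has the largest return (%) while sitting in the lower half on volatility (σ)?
Chart 2 median volatility (σ) ≈ 30; below-median portfolios: equities, crypto, cash. Among those, equities has the highest return (%) (≈ 40).

equities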